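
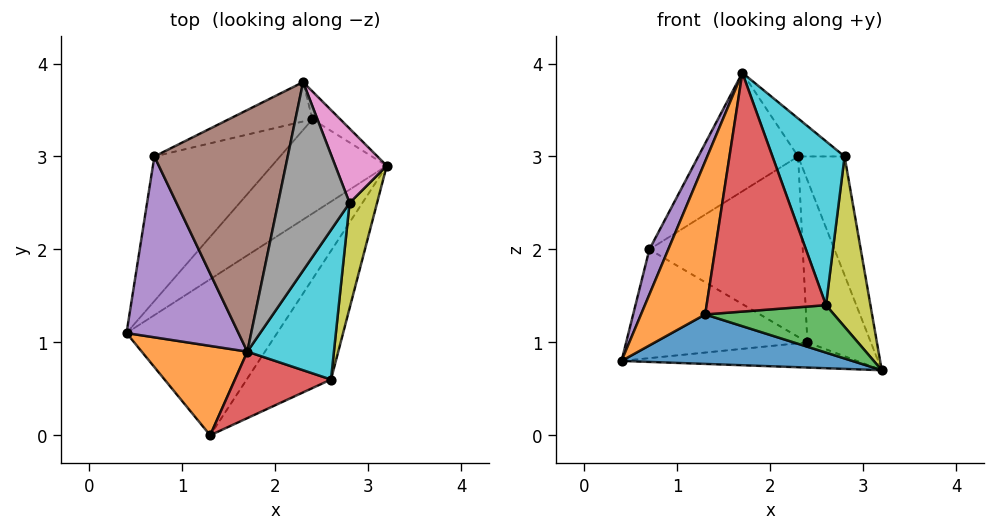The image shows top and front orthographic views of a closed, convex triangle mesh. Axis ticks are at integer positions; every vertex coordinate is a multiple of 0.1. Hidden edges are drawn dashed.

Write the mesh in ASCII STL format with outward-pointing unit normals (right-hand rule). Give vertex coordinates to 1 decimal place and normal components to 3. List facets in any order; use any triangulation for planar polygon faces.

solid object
 facet normal 0.158 -0.298 -0.941
  outer loop
   vertex 1.3 0.0 1.3
   vertex 0.4 1.1 0.8
   vertex 3.2 2.9 0.7
  endloop
 endfacet
 facet normal -0.800 -0.518 0.302
  outer loop
   vertex 1.7 0.9 3.9
   vertex 0.4 1.1 0.8
   vertex 1.3 0.0 1.3
  endloop
 endfacet
 facet normal 0.226 -0.337 -0.914
  outer loop
   vertex 2.6 0.6 1.4
   vertex 1.3 0.0 1.3
   vertex 3.2 2.9 0.7
  endloop
 endfacet
 facet normal 0.390 -0.887 0.247
  outer loop
   vertex 2.6 0.6 1.4
   vertex 1.7 0.9 3.9
   vertex 1.3 0.0 1.3
  endloop
 endfacet
 facet normal -0.920 -0.095 0.380
  outer loop
   vertex 0.7 3.0 2.0
   vertex 0.4 1.1 0.8
   vertex 1.7 0.9 3.9
  endloop
 endfacet
 facet normal -0.616 0.347 0.708
  outer loop
   vertex 0.7 3.0 2.0
   vertex 1.7 0.9 3.9
   vertex 2.3 3.8 3.0
  endloop
 endfacet
 facet normal 0.911 0.350 0.219
  outer loop
   vertex 2.8 2.5 3.0
   vertex 3.2 2.9 0.7
   vertex 2.3 3.8 3.0
  endloop
 endfacet
 facet normal 0.457 0.176 0.872
  outer loop
   vertex 2.8 2.5 3.0
   vertex 2.3 3.8 3.0
   vertex 1.7 0.9 3.9
  endloop
 endfacet
 facet normal 0.968 -0.213 0.131
  outer loop
   vertex 2.8 2.5 3.0
   vertex 2.6 0.6 1.4
   vertex 3.2 2.9 0.7
  endloop
 endfacet
 facet normal 0.852 -0.387 0.353
  outer loop
   vertex 2.8 2.5 3.0
   vertex 1.7 0.9 3.9
   vertex 2.6 0.6 1.4
  endloop
 endfacet
 facet normal 0.484 0.863 -0.148
  outer loop
   vertex 2.4 3.4 1.0
   vertex 2.3 3.8 3.0
   vertex 3.2 2.9 0.7
  endloop
 endfacet
 facet normal -0.335 0.921 -0.201
  outer loop
   vertex 2.4 3.4 1.0
   vertex 0.7 3.0 2.0
   vertex 2.3 3.8 3.0
  endloop
 endfacet
 facet normal -0.197 0.253 -0.947
  outer loop
   vertex 2.4 3.4 1.0
   vertex 3.2 2.9 0.7
   vertex 0.4 1.1 0.8
  endloop
 endfacet
 facet normal -0.522 0.513 -0.682
  outer loop
   vertex 2.4 3.4 1.0
   vertex 0.4 1.1 0.8
   vertex 0.7 3.0 2.0
  endloop
 endfacet
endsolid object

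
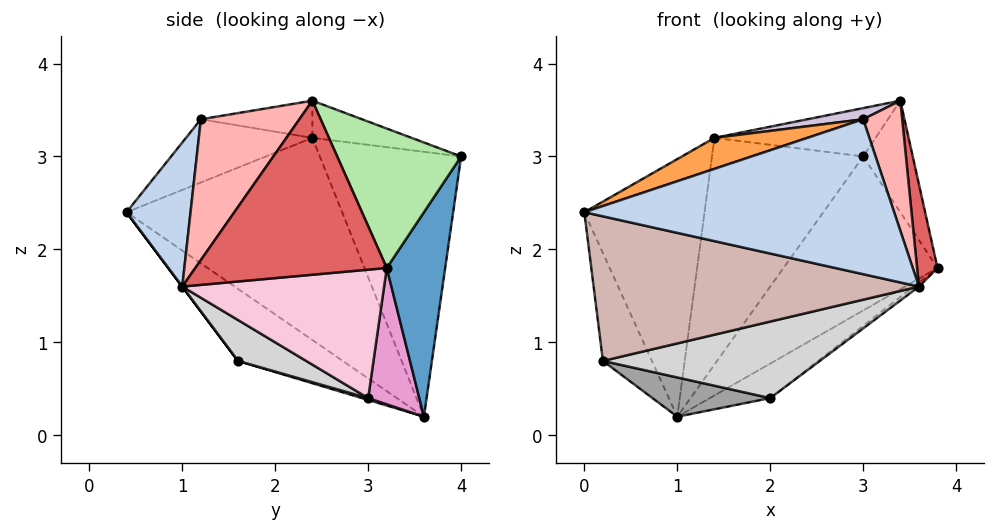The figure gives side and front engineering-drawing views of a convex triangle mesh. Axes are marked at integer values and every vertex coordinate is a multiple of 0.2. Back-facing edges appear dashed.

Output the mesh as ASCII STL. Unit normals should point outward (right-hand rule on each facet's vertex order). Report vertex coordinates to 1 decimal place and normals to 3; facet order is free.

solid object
 facet normal 0.331 0.872 -0.361
  outer loop
   vertex 3.0 4.0 3.0
   vertex 3.8 3.2 1.8
   vertex 1.0 3.6 0.2
  endloop
 endfacet
 facet normal 0.199 -0.964 0.174
  outer loop
   vertex 3.6 1.0 1.6
   vertex 3.0 1.2 3.4
   vertex 0.0 0.4 2.4
  endloop
 endfacet
 facet normal -0.263 -0.194 0.945
  outer loop
   vertex 1.4 2.4 3.2
   vertex 0.0 0.4 2.4
   vertex 3.0 1.2 3.4
  endloop
 endfacet
 facet normal -0.834 0.465 0.297
  outer loop
   vertex 1.4 2.4 3.2
   vertex 1.0 3.6 0.2
   vertex 0.0 0.4 2.4
  endloop
 endfacet
 facet normal -0.638 0.682 0.358
  outer loop
   vertex 1.4 2.4 3.2
   vertex 3.0 4.0 3.0
   vertex 1.0 3.6 0.2
  endloop
 endfacet
 facet normal 0.870 0.348 0.348
  outer loop
   vertex 3.4 2.4 3.6
   vertex 3.8 3.2 1.8
   vertex 3.0 4.0 3.0
  endloop
 endfacet
 facet normal 0.980 -0.105 0.171
  outer loop
   vertex 3.4 2.4 3.6
   vertex 3.6 1.0 1.6
   vertex 3.8 3.2 1.8
  endloop
 endfacet
 facet normal 0.877 -0.348 0.331
  outer loop
   vertex 3.4 2.4 3.6
   vertex 3.0 1.2 3.4
   vertex 3.6 1.0 1.6
  endloop
 endfacet
 facet normal -0.187 0.304 0.934
  outer loop
   vertex 3.4 2.4 3.6
   vertex 3.0 4.0 3.0
   vertex 1.4 2.4 3.2
  endloop
 endfacet
 facet normal -0.195 -0.098 0.976
  outer loop
   vertex 3.4 2.4 3.6
   vertex 1.4 2.4 3.2
   vertex 3.0 1.2 3.4
  endloop
 endfacet
 facet normal -0.887 0.415 0.200
  outer loop
   vertex 0.2 1.6 0.8
   vertex 0.0 0.4 2.4
   vertex 1.0 3.6 0.2
  endloop
 endfacet
 facet normal 0.000 -0.800 -0.600
  outer loop
   vertex 0.2 1.6 0.8
   vertex 3.6 1.0 1.6
   vertex 0.0 0.4 2.4
  endloop
 endfacet
 facet normal 0.471 0.556 -0.685
  outer loop
   vertex 2.0 3.0 0.4
   vertex 1.0 3.6 0.2
   vertex 3.8 3.2 1.8
  endloop
 endfacet
 facet normal 0.613 0.016 -0.790
  outer loop
   vertex 2.0 3.0 0.4
   vertex 3.8 3.2 1.8
   vertex 3.6 1.0 1.6
  endloop
 endfacet
 facet normal 0.015 -0.293 -0.956
  outer loop
   vertex 2.0 3.0 0.4
   vertex 0.2 1.6 0.8
   vertex 1.0 3.6 0.2
  endloop
 endfacet
 facet normal 0.135 -0.428 -0.894
  outer loop
   vertex 2.0 3.0 0.4
   vertex 3.6 1.0 1.6
   vertex 0.2 1.6 0.8
  endloop
 endfacet
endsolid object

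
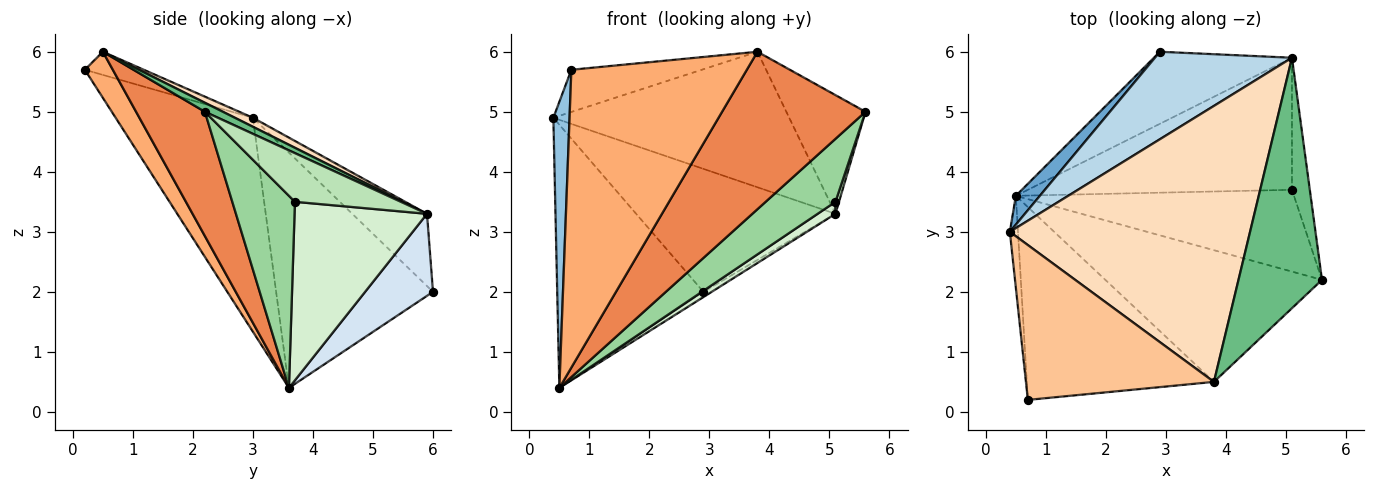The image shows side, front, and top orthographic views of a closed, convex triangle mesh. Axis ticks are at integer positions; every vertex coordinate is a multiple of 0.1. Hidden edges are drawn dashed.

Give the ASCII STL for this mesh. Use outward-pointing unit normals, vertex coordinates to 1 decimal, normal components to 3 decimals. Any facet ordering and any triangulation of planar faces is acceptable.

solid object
 facet normal -0.730 0.680 0.074
  outer loop
   vertex 0.5 3.6 0.4
   vertex 0.4 3.0 4.9
   vertex 2.9 6.0 2.0
  endloop
 endfacet
 facet normal -0.992 -0.117 -0.038
  outer loop
   vertex 0.7 0.2 5.7
   vertex 0.4 3.0 4.9
   vertex 0.5 3.6 0.4
  endloop
 endfacet
 facet normal -0.292 0.779 0.554
  outer loop
   vertex 5.1 5.9 3.3
   vertex 2.9 6.0 2.0
   vertex 0.4 3.0 4.9
  endloop
 endfacet
 facet normal 0.510 0.062 -0.858
  outer loop
   vertex 5.1 5.9 3.3
   vertex 0.5 3.6 0.4
   vertex 2.9 6.0 2.0
  endloop
 endfacet
 facet normal 0.345 -0.720 -0.602
  outer loop
   vertex 3.8 0.5 6.0
   vertex 0.5 3.6 0.4
   vertex 5.6 2.2 5.0
  endloop
 endfacet
 facet normal 0.133 -0.832 -0.539
  outer loop
   vertex 3.8 0.5 6.0
   vertex 0.7 0.2 5.7
   vertex 0.5 3.6 0.4
  endloop
 endfacet
 facet normal -0.118 0.261 0.958
  outer loop
   vertex 3.8 0.5 6.0
   vertex 0.4 3.0 4.9
   vertex 0.7 0.2 5.7
  endloop
 endfacet
 facet normal 0.034 0.440 0.897
  outer loop
   vertex 3.8 0.5 6.0
   vertex 5.1 5.9 3.3
   vertex 0.4 3.0 4.9
  endloop
 endfacet
 facet normal 0.097 0.426 0.899
  outer loop
   vertex 3.8 0.5 6.0
   vertex 5.6 2.2 5.0
   vertex 5.1 5.9 3.3
  endloop
 endfacet
 facet normal 0.480 -0.535 -0.695
  outer loop
   vertex 5.1 3.7 3.5
   vertex 5.6 2.2 5.0
   vertex 0.5 3.6 0.4
  endloop
 endfacet
 facet normal 0.938 -0.031 -0.344
  outer loop
   vertex 5.1 3.7 3.5
   vertex 5.1 5.9 3.3
   vertex 5.6 2.2 5.0
  endloop
 endfacet
 facet normal 0.558 -0.075 -0.826
  outer loop
   vertex 5.1 3.7 3.5
   vertex 0.5 3.6 0.4
   vertex 5.1 5.9 3.3
  endloop
 endfacet
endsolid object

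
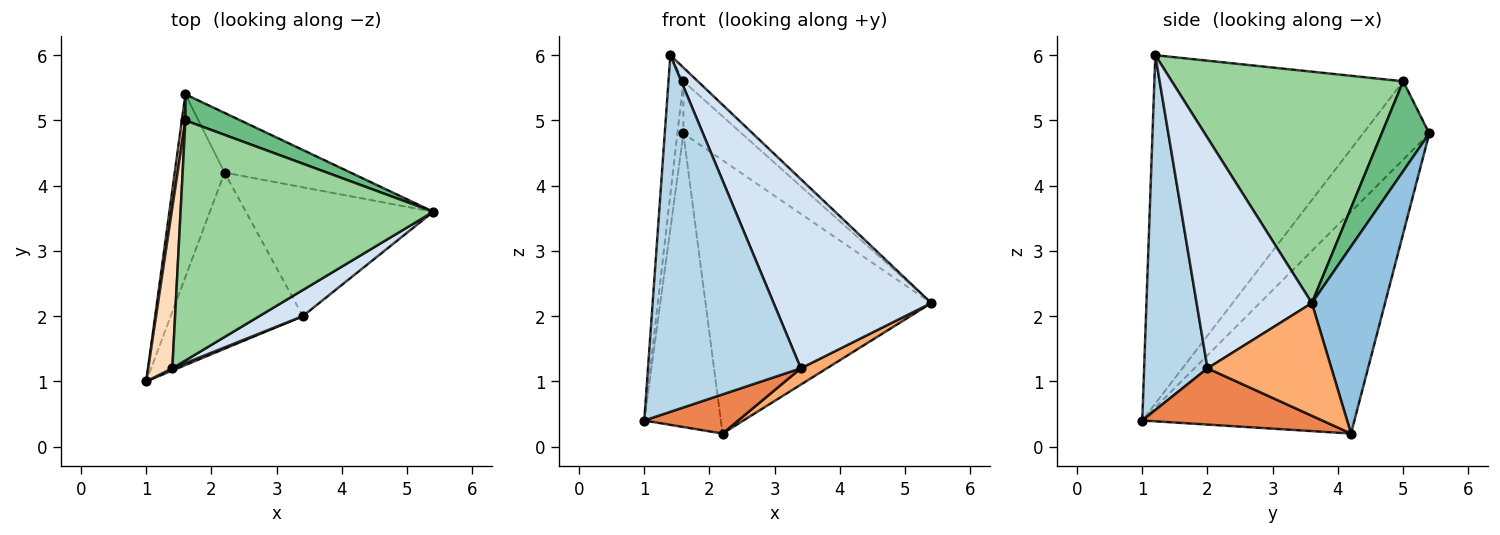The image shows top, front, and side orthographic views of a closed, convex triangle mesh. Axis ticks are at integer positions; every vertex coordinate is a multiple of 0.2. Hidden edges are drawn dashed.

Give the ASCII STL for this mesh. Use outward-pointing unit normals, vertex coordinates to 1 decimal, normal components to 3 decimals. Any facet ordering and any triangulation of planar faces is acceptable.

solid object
 facet normal -0.920 0.332 -0.207
  outer loop
   vertex 2.2 4.2 0.2
   vertex 1.0 1.0 0.4
   vertex 1.6 5.4 4.8
  endloop
 endfacet
 facet normal 0.302 0.931 -0.204
  outer loop
   vertex 2.2 4.2 0.2
   vertex 1.6 5.4 4.8
   vertex 5.4 3.6 2.2
  endloop
 endfacet
 facet normal 0.383 -0.924 0.006
  outer loop
   vertex 3.4 2.0 1.2
   vertex 1.4 1.2 6.0
   vertex 1.0 1.0 0.4
  endloop
 endfacet
 facet normal 0.587 -0.802 0.111
  outer loop
   vertex 3.4 2.0 1.2
   vertex 5.4 3.6 2.2
   vertex 1.4 1.2 6.0
  endloop
 endfacet
 facet normal 0.384 -0.200 -0.901
  outer loop
   vertex 3.4 2.0 1.2
   vertex 1.0 1.0 0.4
   vertex 2.2 4.2 0.2
  endloop
 endfacet
 facet normal 0.512 -0.108 -0.852
  outer loop
   vertex 3.4 2.0 1.2
   vertex 2.2 4.2 0.2
   vertex 5.4 3.6 2.2
  endloop
 endfacet
 facet normal -0.995 0.090 0.045
  outer loop
   vertex 1.6 5.0 5.6
   vertex 1.6 5.4 4.8
   vertex 1.0 1.0 0.4
  endloop
 endfacet
 facet normal -0.996 0.060 0.069
  outer loop
   vertex 1.6 5.0 5.6
   vertex 1.0 1.0 0.4
   vertex 1.4 1.2 6.0
  endloop
 endfacet
 facet normal 0.589 0.723 0.361
  outer loop
   vertex 1.6 5.0 5.6
   vertex 5.4 3.6 2.2
   vertex 1.6 5.4 4.8
  endloop
 endfacet
 facet normal 0.675 0.042 0.737
  outer loop
   vertex 1.6 5.0 5.6
   vertex 1.4 1.2 6.0
   vertex 5.4 3.6 2.2
  endloop
 endfacet
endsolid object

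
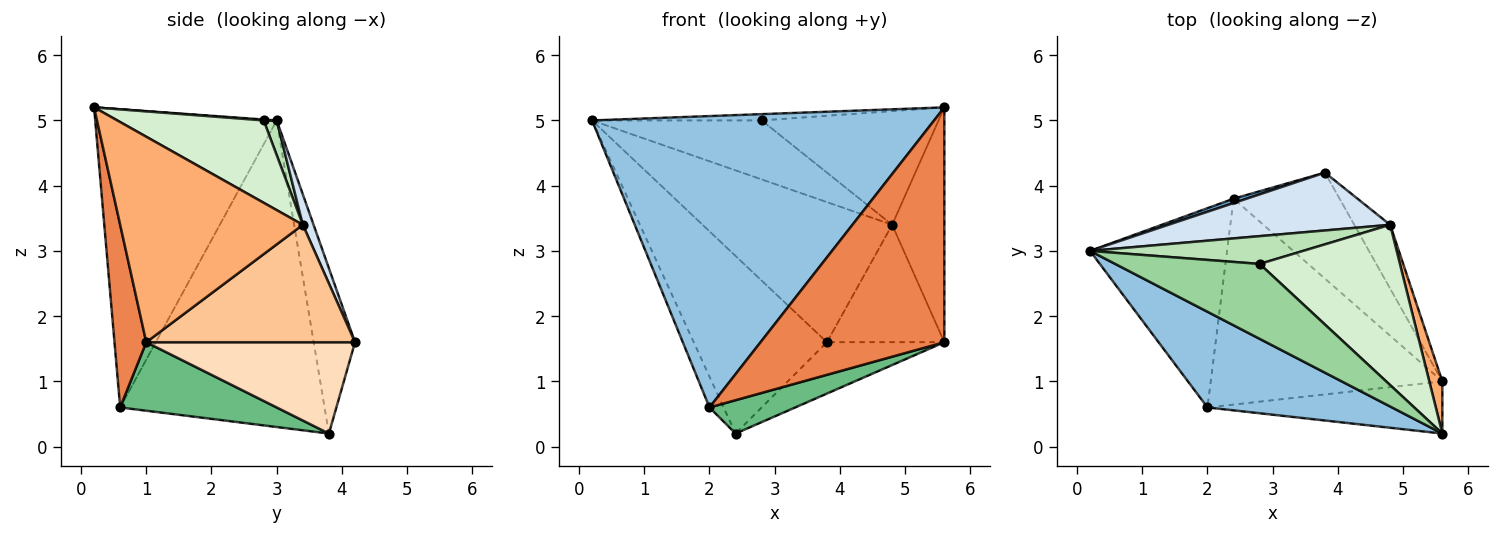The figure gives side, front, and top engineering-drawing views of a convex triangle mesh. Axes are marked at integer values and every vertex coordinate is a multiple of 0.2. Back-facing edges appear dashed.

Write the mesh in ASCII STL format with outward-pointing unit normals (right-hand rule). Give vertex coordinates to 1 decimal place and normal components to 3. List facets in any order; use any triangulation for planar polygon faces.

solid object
 facet normal -0.296 0.955 0.023
  outer loop
   vertex 2.4 3.8 0.2
   vertex 0.2 3.0 5.0
   vertex 3.8 4.2 1.6
  endloop
 endfacet
 facet normal -0.450 -0.848 0.279
  outer loop
   vertex 2.0 0.6 0.6
   vertex 5.6 0.2 5.2
   vertex 0.2 3.0 5.0
  endloop
 endfacet
 facet normal -0.911 0.063 -0.407
  outer loop
   vertex 2.0 0.6 0.6
   vertex 0.2 3.0 5.0
   vertex 2.4 3.8 0.2
  endloop
 endfacet
 facet normal 0.052 0.923 0.381
  outer loop
   vertex 4.8 3.4 3.4
   vertex 3.8 4.2 1.6
   vertex 0.2 3.0 5.0
  endloop
 endfacet
 facet normal 0.166 -0.963 -0.214
  outer loop
   vertex 5.6 1.0 1.6
   vertex 5.6 0.2 5.2
   vertex 2.0 0.6 0.6
  endloop
 endfacet
 facet normal 0.960 0.274 0.061
  outer loop
   vertex 5.6 1.0 1.6
   vertex 4.8 3.4 3.4
   vertex 5.6 0.2 5.2
  endloop
 endfacet
 facet normal 0.842 0.474 -0.257
  outer loop
   vertex 5.6 1.0 1.6
   vertex 3.8 4.2 1.6
   vertex 4.8 3.4 3.4
  endloop
 endfacet
 facet normal 0.613 0.345 -0.711
  outer loop
   vertex 5.6 1.0 1.6
   vertex 2.4 3.8 0.2
   vertex 3.8 4.2 1.6
  endloop
 endfacet
 facet normal 0.280 -0.153 -0.948
  outer loop
   vertex 5.6 1.0 1.6
   vertex 2.0 0.6 0.6
   vertex 2.4 3.8 0.2
  endloop
 endfacet
 facet normal 0.006 0.084 0.996
  outer loop
   vertex 2.8 2.8 5.0
   vertex 0.2 3.0 5.0
   vertex 5.6 0.2 5.2
  endloop
 endfacet
 facet normal 0.069 0.902 0.425
  outer loop
   vertex 2.8 2.8 5.0
   vertex 4.8 3.4 3.4
   vertex 0.2 3.0 5.0
  endloop
 endfacet
 facet normal 0.432 0.522 0.736
  outer loop
   vertex 2.8 2.8 5.0
   vertex 5.6 0.2 5.2
   vertex 4.8 3.4 3.4
  endloop
 endfacet
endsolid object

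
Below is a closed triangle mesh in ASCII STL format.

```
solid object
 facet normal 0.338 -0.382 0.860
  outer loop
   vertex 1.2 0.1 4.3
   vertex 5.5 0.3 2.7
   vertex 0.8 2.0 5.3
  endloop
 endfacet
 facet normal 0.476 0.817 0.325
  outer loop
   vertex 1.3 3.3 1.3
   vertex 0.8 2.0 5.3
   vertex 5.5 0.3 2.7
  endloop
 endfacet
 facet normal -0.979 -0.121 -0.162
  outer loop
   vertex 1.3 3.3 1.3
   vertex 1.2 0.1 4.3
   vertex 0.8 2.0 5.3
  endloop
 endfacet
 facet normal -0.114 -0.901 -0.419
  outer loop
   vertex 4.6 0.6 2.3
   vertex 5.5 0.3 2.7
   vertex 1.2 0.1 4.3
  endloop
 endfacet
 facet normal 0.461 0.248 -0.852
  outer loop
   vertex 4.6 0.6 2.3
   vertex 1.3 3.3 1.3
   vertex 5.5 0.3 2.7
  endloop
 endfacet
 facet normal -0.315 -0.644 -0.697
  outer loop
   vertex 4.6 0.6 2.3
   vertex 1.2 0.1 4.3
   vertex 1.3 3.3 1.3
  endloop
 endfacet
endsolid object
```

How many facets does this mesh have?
6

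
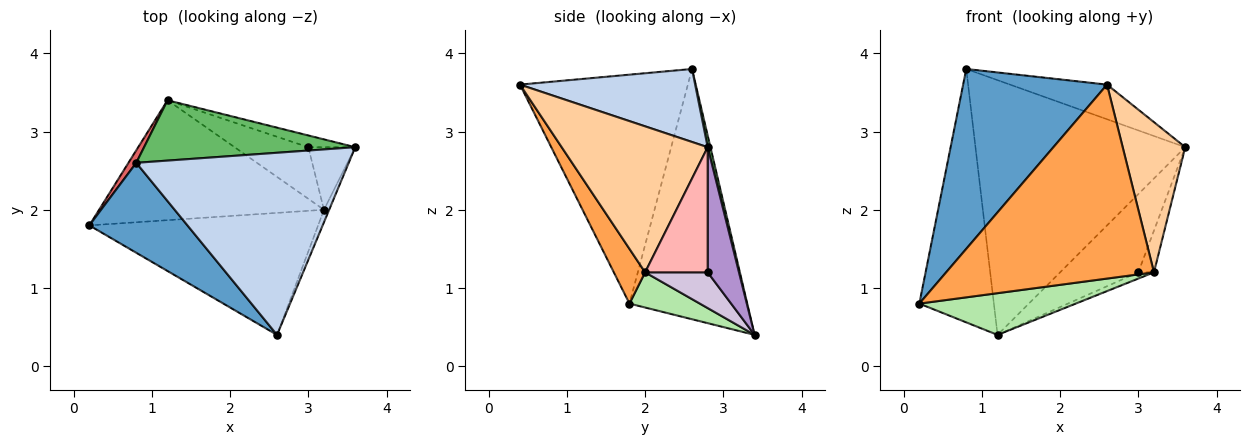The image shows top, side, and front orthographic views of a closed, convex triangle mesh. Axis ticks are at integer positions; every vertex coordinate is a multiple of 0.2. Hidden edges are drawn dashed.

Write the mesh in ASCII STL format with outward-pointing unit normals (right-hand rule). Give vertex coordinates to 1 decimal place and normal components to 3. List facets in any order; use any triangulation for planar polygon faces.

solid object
 facet normal -0.722 -0.619 0.309
  outer loop
   vertex 0.8 2.6 3.8
   vertex 0.2 1.8 0.8
   vertex 2.6 0.4 3.6
  endloop
 endfacet
 facet normal 0.320 0.177 0.931
  outer loop
   vertex 0.8 2.6 3.8
   vertex 2.6 0.4 3.6
   vertex 3.6 2.8 2.8
  endloop
 endfacet
 facet normal 0.126 -0.840 -0.528
  outer loop
   vertex 3.2 2.0 1.2
   vertex 2.6 0.4 3.6
   vertex 0.2 1.8 0.8
  endloop
 endfacet
 facet normal 0.919 -0.394 -0.033
  outer loop
   vertex 3.2 2.0 1.2
   vertex 3.6 2.8 2.8
   vertex 2.6 0.4 3.6
  endloop
 endfacet
 facet normal 0.013 0.973 0.230
  outer loop
   vertex 1.2 3.4 0.4
   vertex 0.8 2.6 3.8
   vertex 3.6 2.8 2.8
  endloop
 endfacet
 facet normal 0.146 -0.325 -0.934
  outer loop
   vertex 1.2 3.4 0.4
   vertex 3.2 2.0 1.2
   vertex 0.2 1.8 0.8
  endloop
 endfacet
 facet normal -0.845 0.535 0.026
  outer loop
   vertex 1.2 3.4 0.4
   vertex 0.2 1.8 0.8
   vertex 0.8 2.6 3.8
  endloop
 endfacet
 facet normal 0.912 0.228 -0.342
  outer loop
   vertex 3.0 2.8 1.2
   vertex 3.6 2.8 2.8
   vertex 3.2 2.0 1.2
  endloop
 endfacet
 facet normal 0.368 0.920 -0.138
  outer loop
   vertex 3.0 2.8 1.2
   vertex 1.2 3.4 0.4
   vertex 3.6 2.8 2.8
  endloop
 endfacet
 facet normal 0.434 0.108 -0.895
  outer loop
   vertex 3.0 2.8 1.2
   vertex 3.2 2.0 1.2
   vertex 1.2 3.4 0.4
  endloop
 endfacet
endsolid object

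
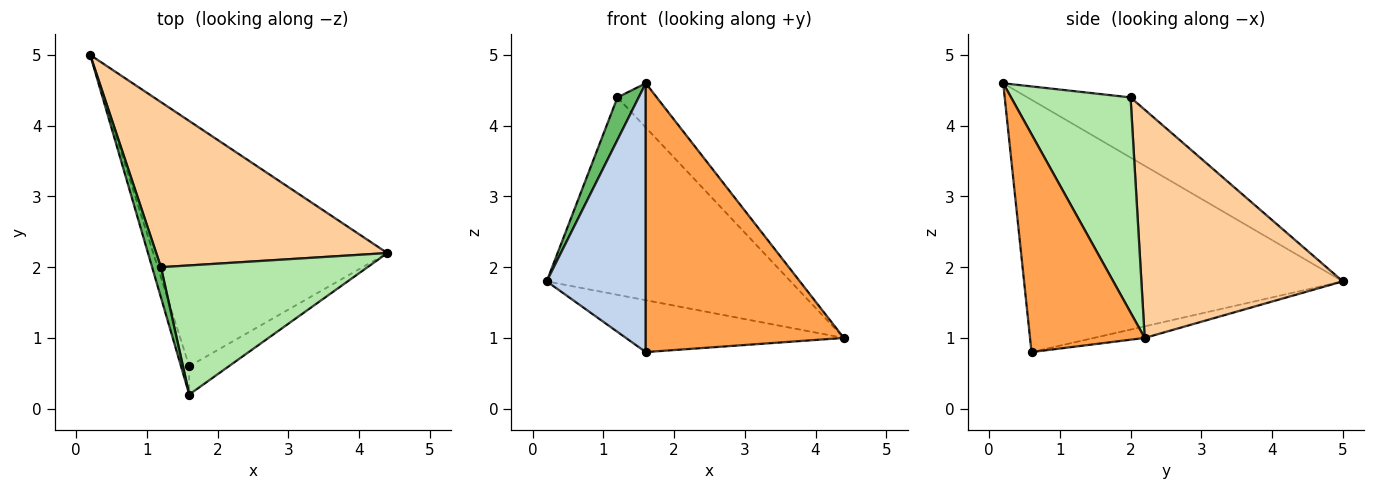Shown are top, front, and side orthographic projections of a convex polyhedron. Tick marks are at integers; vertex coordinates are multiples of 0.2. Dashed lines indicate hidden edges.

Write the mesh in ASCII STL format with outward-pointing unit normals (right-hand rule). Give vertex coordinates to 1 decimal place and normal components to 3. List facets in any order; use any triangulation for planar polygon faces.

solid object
 facet normal -0.048 0.207 -0.977
  outer loop
   vertex 1.6 0.6 0.8
   vertex 0.2 5.0 1.8
   vertex 4.4 2.2 1.0
  endloop
 endfacet
 facet normal -0.954 -0.297 -0.031
  outer loop
   vertex 1.6 0.6 0.8
   vertex 1.6 0.2 4.6
   vertex 0.2 5.0 1.8
  endloop
 endfacet
 facet normal 0.499 -0.862 -0.091
  outer loop
   vertex 1.6 0.6 0.8
   vertex 4.4 2.2 1.0
   vertex 1.6 0.2 4.6
  endloop
 endfacet
 facet normal 0.535 0.648 0.542
  outer loop
   vertex 1.2 2.0 4.4
   vertex 4.4 2.2 1.0
   vertex 0.2 5.0 1.8
  endloop
 endfacet
 facet normal -0.969 -0.200 0.143
  outer loop
   vertex 1.2 2.0 4.4
   vertex 0.2 5.0 1.8
   vertex 1.6 0.2 4.6
  endloop
 endfacet
 facet normal 0.702 0.231 0.674
  outer loop
   vertex 1.2 2.0 4.4
   vertex 1.6 0.2 4.6
   vertex 4.4 2.2 1.0
  endloop
 endfacet
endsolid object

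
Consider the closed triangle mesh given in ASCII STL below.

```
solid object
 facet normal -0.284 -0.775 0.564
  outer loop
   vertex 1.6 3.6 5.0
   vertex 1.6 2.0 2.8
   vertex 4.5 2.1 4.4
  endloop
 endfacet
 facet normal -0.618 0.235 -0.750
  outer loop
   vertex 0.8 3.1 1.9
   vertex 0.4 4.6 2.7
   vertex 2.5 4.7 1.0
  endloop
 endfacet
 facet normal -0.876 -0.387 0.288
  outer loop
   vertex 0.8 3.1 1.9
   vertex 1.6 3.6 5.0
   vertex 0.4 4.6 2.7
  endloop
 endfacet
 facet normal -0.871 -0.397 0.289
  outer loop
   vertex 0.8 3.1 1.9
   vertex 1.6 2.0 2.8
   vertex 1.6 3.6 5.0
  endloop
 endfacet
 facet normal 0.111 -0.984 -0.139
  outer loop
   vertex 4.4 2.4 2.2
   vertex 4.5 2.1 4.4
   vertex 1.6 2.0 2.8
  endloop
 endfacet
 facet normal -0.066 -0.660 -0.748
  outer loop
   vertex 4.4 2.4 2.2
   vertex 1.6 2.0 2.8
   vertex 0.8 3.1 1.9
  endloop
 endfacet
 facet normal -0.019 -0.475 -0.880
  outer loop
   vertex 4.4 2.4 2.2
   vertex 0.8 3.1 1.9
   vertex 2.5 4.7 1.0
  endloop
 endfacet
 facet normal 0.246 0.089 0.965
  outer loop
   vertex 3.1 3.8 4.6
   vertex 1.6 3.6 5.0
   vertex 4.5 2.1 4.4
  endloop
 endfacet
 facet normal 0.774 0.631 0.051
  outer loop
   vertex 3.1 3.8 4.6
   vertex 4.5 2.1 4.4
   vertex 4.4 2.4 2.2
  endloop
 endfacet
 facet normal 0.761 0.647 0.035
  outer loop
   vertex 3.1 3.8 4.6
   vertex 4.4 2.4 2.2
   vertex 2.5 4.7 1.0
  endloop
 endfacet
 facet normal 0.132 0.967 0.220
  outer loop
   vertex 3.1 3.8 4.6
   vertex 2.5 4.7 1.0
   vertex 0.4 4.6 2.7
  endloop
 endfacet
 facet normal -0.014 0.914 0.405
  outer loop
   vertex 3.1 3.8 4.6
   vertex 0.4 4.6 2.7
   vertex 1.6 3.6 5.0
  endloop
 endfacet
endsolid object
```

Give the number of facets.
12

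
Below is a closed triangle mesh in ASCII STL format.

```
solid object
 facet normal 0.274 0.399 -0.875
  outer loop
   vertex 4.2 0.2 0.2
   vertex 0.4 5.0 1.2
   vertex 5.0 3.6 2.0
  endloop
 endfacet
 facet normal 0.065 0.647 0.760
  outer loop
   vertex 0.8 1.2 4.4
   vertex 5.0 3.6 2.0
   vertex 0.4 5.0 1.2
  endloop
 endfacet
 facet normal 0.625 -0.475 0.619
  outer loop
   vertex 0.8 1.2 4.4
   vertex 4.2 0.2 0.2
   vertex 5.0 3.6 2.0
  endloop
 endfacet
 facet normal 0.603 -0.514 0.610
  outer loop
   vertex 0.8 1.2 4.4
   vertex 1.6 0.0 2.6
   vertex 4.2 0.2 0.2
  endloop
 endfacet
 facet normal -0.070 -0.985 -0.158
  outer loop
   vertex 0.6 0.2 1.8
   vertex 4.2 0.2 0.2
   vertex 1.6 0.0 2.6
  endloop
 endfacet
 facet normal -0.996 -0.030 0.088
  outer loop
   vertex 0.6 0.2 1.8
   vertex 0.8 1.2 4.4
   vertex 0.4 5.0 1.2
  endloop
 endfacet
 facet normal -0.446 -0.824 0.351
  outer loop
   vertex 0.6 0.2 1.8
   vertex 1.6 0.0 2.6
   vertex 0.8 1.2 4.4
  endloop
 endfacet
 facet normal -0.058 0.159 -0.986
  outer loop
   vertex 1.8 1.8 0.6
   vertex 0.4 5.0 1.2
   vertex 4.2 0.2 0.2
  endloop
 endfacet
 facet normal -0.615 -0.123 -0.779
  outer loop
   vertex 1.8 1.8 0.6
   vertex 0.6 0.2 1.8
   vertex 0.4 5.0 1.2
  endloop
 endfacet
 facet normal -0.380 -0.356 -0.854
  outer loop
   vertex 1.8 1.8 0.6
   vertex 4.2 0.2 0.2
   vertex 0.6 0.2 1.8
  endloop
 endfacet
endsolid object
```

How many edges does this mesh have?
15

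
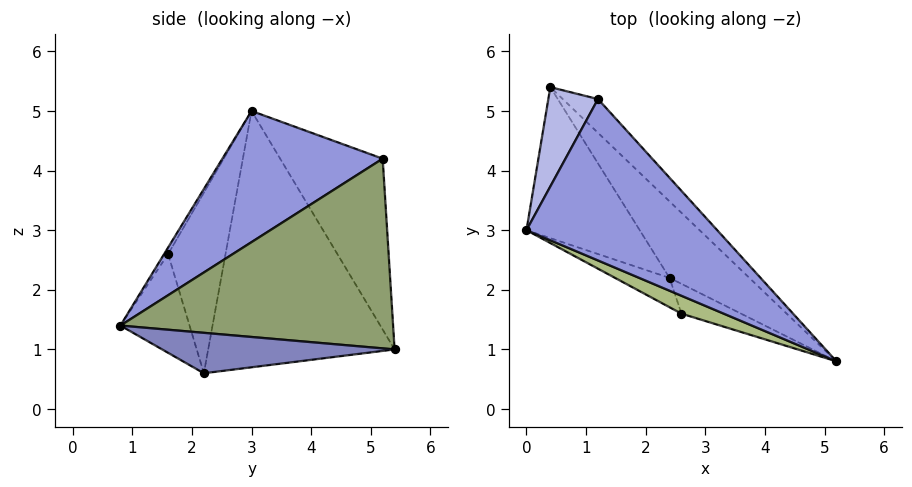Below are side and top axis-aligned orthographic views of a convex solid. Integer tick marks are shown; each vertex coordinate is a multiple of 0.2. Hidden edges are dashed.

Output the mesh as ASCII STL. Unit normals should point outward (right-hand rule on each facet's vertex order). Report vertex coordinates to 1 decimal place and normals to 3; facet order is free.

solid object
 facet normal -0.811 -0.462 -0.358
  outer loop
   vertex 2.4 2.2 0.6
   vertex 0.0 3.0 5.0
   vertex 0.4 5.4 1.0
  endloop
 endfacet
 facet normal 0.420 0.367 -0.830
  outer loop
   vertex 2.4 2.2 0.6
   vertex 0.4 5.4 1.0
   vertex 5.2 0.8 1.4
  endloop
 endfacet
 facet normal 0.567 -0.009 0.824
  outer loop
   vertex 1.2 5.2 4.2
   vertex 0.0 3.0 5.0
   vertex 5.2 0.8 1.4
  endloop
 endfacet
 facet normal -0.814 0.530 0.237
  outer loop
   vertex 1.2 5.2 4.2
   vertex 0.4 5.4 1.0
   vertex 0.0 3.0 5.0
  endloop
 endfacet
 facet normal 0.692 0.711 -0.129
  outer loop
   vertex 1.2 5.2 4.2
   vertex 5.2 0.8 1.4
   vertex 0.4 5.4 1.0
  endloop
 endfacet
 facet normal -0.069 -0.892 0.446
  outer loop
   vertex 2.6 1.6 2.6
   vertex 5.2 0.8 1.4
   vertex 0.0 3.0 5.0
  endloop
 endfacet
 facet normal -0.589 -0.789 -0.178
  outer loop
   vertex 2.6 1.6 2.6
   vertex 0.0 3.0 5.0
   vertex 2.4 2.2 0.6
  endloop
 endfacet
 facet normal -0.382 -0.895 -0.230
  outer loop
   vertex 2.6 1.6 2.6
   vertex 2.4 2.2 0.6
   vertex 5.2 0.8 1.4
  endloop
 endfacet
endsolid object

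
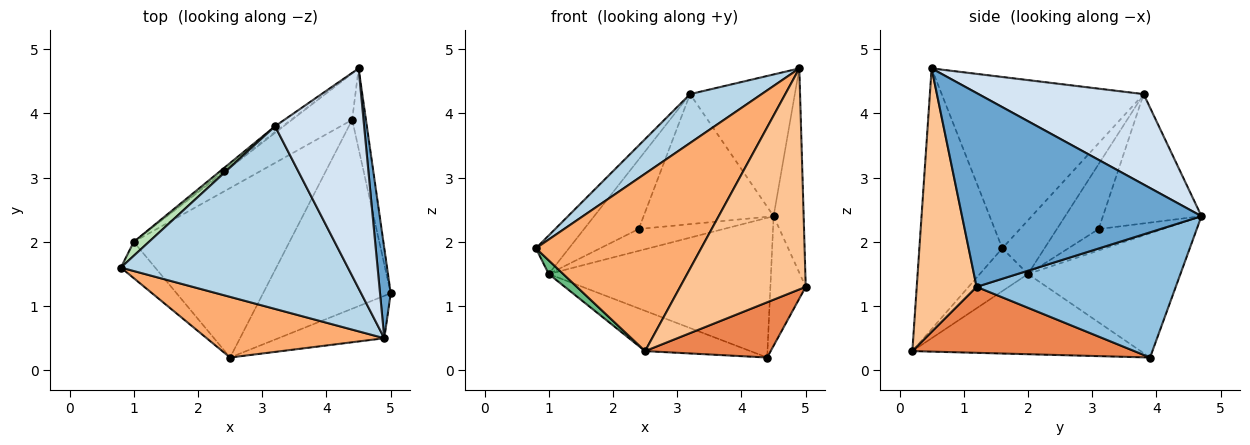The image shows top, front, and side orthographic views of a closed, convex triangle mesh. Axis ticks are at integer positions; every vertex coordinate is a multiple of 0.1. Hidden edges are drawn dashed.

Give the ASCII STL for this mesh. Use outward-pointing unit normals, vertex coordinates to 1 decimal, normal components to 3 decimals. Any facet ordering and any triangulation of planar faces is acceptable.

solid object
 facet normal 0.991 0.124 0.055
  outer loop
   vertex 4.9 0.5 4.7
   vertex 5.0 1.2 1.3
   vertex 4.5 4.7 2.4
  endloop
 endfacet
 facet normal 0.979 0.174 -0.108
  outer loop
   vertex 4.4 3.9 0.2
   vertex 4.5 4.7 2.4
   vertex 5.0 1.2 1.3
  endloop
 endfacet
 facet normal -0.589 -0.209 0.781
  outer loop
   vertex 3.2 3.8 4.3
   vertex 0.8 1.6 1.9
   vertex 4.9 0.5 4.7
  endloop
 endfacet
 facet normal 0.649 0.412 0.639
  outer loop
   vertex 3.2 3.8 4.3
   vertex 4.9 0.5 4.7
   vertex 4.5 4.7 2.4
  endloop
 endfacet
 facet normal 0.444 -0.251 -0.860
  outer loop
   vertex 2.5 0.2 0.3
   vertex 4.4 3.9 0.2
   vertex 5.0 1.2 1.3
  endloop
 endfacet
 facet normal -0.429 -0.855 0.292
  outer loop
   vertex 2.5 0.2 0.3
   vertex 4.9 0.5 4.7
   vertex 0.8 1.6 1.9
  endloop
 endfacet
 facet normal 0.424 -0.889 -0.171
  outer loop
   vertex 2.5 0.2 0.3
   vertex 5.0 1.2 1.3
   vertex 4.9 0.5 4.7
  endloop
 endfacet
 facet normal -0.604 0.797 -0.036
  outer loop
   vertex 2.4 3.1 2.2
   vertex 3.2 3.8 4.3
   vertex 4.5 4.7 2.4
  endloop
 endfacet
 facet normal -0.760 -0.228 -0.608
  outer loop
   vertex 1.0 2.0 1.5
   vertex 2.5 0.2 0.3
   vertex 0.8 1.6 1.9
  endloop
 endfacet
 facet normal -0.448 0.207 -0.870
  outer loop
   vertex 1.0 2.0 1.5
   vertex 4.4 3.9 0.2
   vertex 2.5 0.2 0.3
  endloop
 endfacet
 facet normal -0.769 0.602 0.217
  outer loop
   vertex 1.0 2.0 1.5
   vertex 0.8 1.6 1.9
   vertex 3.2 3.8 4.3
  endloop
 endfacet
 facet normal -0.607 0.794 -0.033
  outer loop
   vertex 1.0 2.0 1.5
   vertex 3.2 3.8 4.3
   vertex 2.4 3.1 2.2
  endloop
 endfacet
 facet normal -0.546 0.795 -0.264
  outer loop
   vertex 1.0 2.0 1.5
   vertex 4.5 4.7 2.4
   vertex 4.4 3.9 0.2
  endloop
 endfacet
 facet normal -0.603 0.797 -0.047
  outer loop
   vertex 1.0 2.0 1.5
   vertex 2.4 3.1 2.2
   vertex 4.5 4.7 2.4
  endloop
 endfacet
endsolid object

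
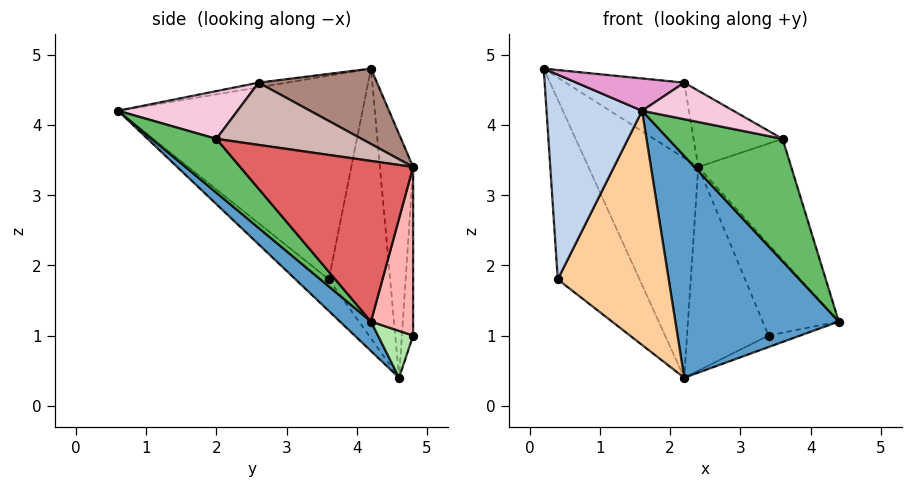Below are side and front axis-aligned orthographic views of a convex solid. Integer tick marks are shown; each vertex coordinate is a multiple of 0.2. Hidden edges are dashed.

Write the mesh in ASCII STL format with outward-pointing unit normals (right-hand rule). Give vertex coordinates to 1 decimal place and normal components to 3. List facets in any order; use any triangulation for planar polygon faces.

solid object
 facet normal 0.132 -0.693 -0.709
  outer loop
   vertex 2.2 4.6 0.4
   vertex 4.4 4.2 1.2
   vertex 1.6 0.6 4.2
  endloop
 endfacet
 facet normal -0.931 -0.364 0.011
  outer loop
   vertex 0.4 3.6 1.8
   vertex 1.6 0.6 4.2
   vertex 0.2 4.2 4.8
  endloop
 endfacet
 facet normal -0.588 0.784 -0.196
  outer loop
   vertex 0.4 3.6 1.8
   vertex 0.2 4.2 4.8
   vertex 2.2 4.6 0.4
  endloop
 endfacet
 facet normal -0.198 -0.659 -0.725
  outer loop
   vertex 0.4 3.6 1.8
   vertex 2.2 4.6 0.4
   vertex 1.6 0.6 4.2
  endloop
 endfacet
 facet normal 0.425 -0.751 -0.505
  outer loop
   vertex 3.6 2.0 3.8
   vertex 1.6 0.6 4.2
   vertex 4.4 4.2 1.2
  endloop
 endfacet
 facet normal 0.375 0.338 -0.863
  outer loop
   vertex 3.4 4.8 1.0
   vertex 4.4 4.2 1.2
   vertex 2.2 4.6 0.4
  endloop
 endfacet
 facet normal 0.731 0.393 0.558
  outer loop
   vertex 2.4 4.8 3.4
   vertex 3.6 2.0 3.8
   vertex 4.4 4.2 1.2
  endloop
 endfacet
 facet normal 0.475 0.857 0.198
  outer loop
   vertex 2.4 4.8 3.4
   vertex 4.4 4.2 1.2
   vertex 3.4 4.8 1.0
  endloop
 endfacet
 facet normal -0.289 0.956 -0.044
  outer loop
   vertex 2.4 4.8 3.4
   vertex 2.2 4.6 0.4
   vertex 0.2 4.2 4.8
  endloop
 endfacet
 facet normal -0.136 0.989 -0.057
  outer loop
   vertex 2.4 4.8 3.4
   vertex 3.4 4.8 1.0
   vertex 2.2 4.6 0.4
  endloop
 endfacet
 facet normal 0.408 0.408 0.816
  outer loop
   vertex 2.2 2.6 4.6
   vertex 2.4 4.8 3.4
   vertex 0.2 4.2 4.8
  endloop
 endfacet
 facet normal 0.573 0.351 0.740
  outer loop
   vertex 2.2 2.6 4.6
   vertex 3.6 2.0 3.8
   vertex 2.4 4.8 3.4
  endloop
 endfacet
 facet normal -0.048 -0.182 0.982
  outer loop
   vertex 2.2 2.6 4.6
   vertex 0.2 4.2 4.8
   vertex 1.6 0.6 4.2
  endloop
 endfacet
 facet normal 0.378 -0.289 0.879
  outer loop
   vertex 2.2 2.6 4.6
   vertex 1.6 0.6 4.2
   vertex 3.6 2.0 3.8
  endloop
 endfacet
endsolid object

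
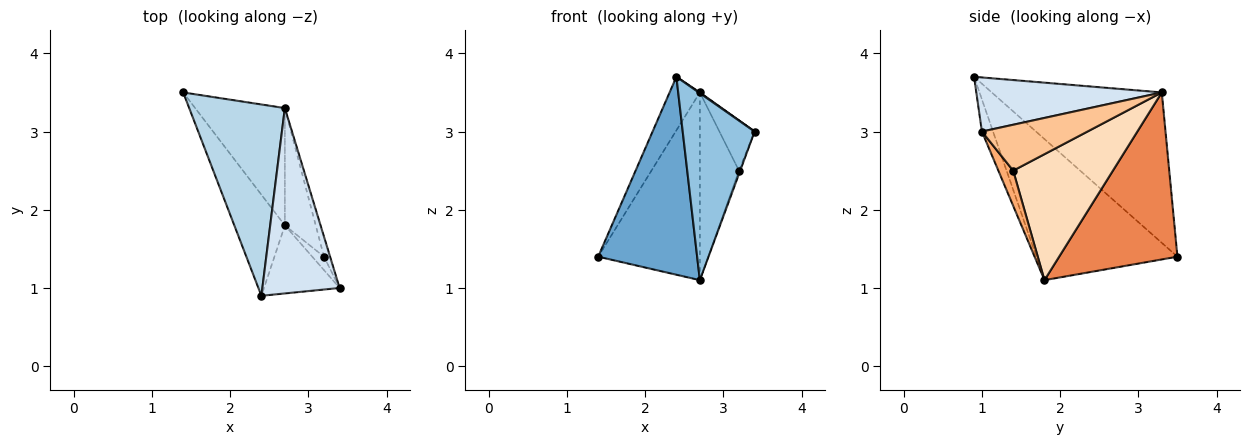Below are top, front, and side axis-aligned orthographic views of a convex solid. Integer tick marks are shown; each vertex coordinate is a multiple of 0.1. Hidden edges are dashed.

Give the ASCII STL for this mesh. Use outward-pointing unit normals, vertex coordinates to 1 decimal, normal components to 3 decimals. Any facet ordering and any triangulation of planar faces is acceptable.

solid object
 facet normal -0.786 -0.551 -0.281
  outer loop
   vertex 2.7 1.8 1.1
   vertex 2.4 0.9 3.7
   vertex 1.4 3.5 1.4
  endloop
 endfacet
 facet normal -0.144 -0.930 -0.338
  outer loop
   vertex 2.7 1.8 1.1
   vertex 3.4 1.0 3.0
   vertex 2.4 0.9 3.7
  endloop
 endfacet
 facet normal -0.834 0.149 0.531
  outer loop
   vertex 2.7 3.3 3.5
   vertex 1.4 3.5 1.4
   vertex 2.4 0.9 3.7
  endloop
 endfacet
 facet normal 0.574 -0.003 0.819
  outer loop
   vertex 2.7 3.3 3.5
   vertex 2.4 0.9 3.7
   vertex 3.4 1.0 3.0
  endloop
 endfacet
 facet normal 0.702 0.604 -0.377
  outer loop
   vertex 2.7 3.3 3.5
   vertex 2.7 1.8 1.1
   vertex 1.4 3.5 1.4
  endloop
 endfacet
 facet normal 0.946 0.079 -0.315
  outer loop
   vertex 3.2 1.4 2.5
   vertex 3.4 1.0 3.0
   vertex 2.7 1.8 1.1
  endloop
 endfacet
 facet normal 0.941 0.314 -0.125
  outer loop
   vertex 3.2 1.4 2.5
   vertex 2.7 3.3 3.5
   vertex 3.4 1.0 3.0
  endloop
 endfacet
 facet normal 0.908 0.356 -0.222
  outer loop
   vertex 3.2 1.4 2.5
   vertex 2.7 1.8 1.1
   vertex 2.7 3.3 3.5
  endloop
 endfacet
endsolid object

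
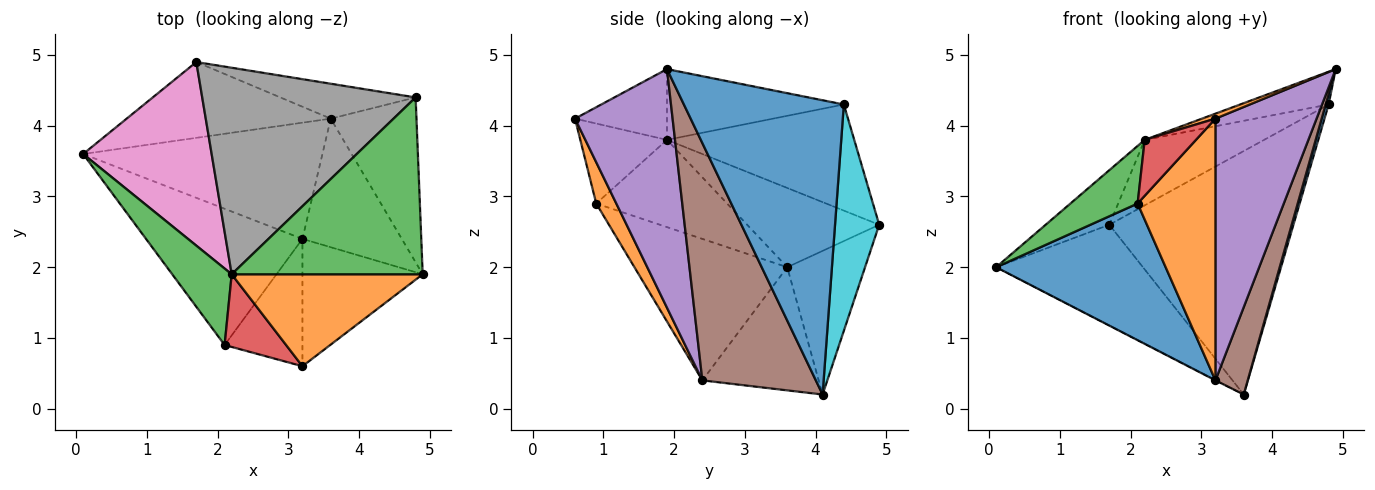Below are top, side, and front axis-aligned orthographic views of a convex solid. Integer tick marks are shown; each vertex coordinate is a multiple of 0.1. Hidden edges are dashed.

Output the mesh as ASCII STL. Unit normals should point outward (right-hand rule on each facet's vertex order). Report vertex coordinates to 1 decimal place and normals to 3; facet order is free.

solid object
 facet normal 0.960 -0.018 -0.280
  outer loop
   vertex 4.8 4.4 4.3
   vertex 4.9 1.9 4.8
   vertex 3.6 4.1 0.2
  endloop
 endfacet
 facet normal -0.347 -0.051 0.937
  outer loop
   vertex 2.2 1.9 3.8
   vertex 3.2 0.6 4.1
   vertex 4.9 1.9 4.8
  endloop
 endfacet
 facet normal -0.342 0.171 0.924
  outer loop
   vertex 2.2 1.9 3.8
   vertex 4.9 1.9 4.8
   vertex 4.8 4.4 4.3
  endloop
 endfacet
 facet normal -0.458 0.003 -0.889
  outer loop
   vertex 3.2 2.4 0.4
   vertex 0.1 3.6 2.0
   vertex 3.6 4.1 0.2
  endloop
 endfacet
 facet normal 0.655 -0.679 -0.330
  outer loop
   vertex 3.2 2.4 0.4
   vertex 4.9 1.9 4.8
   vertex 3.2 0.6 4.1
  endloop
 endfacet
 facet normal 0.892 -0.254 -0.374
  outer loop
   vertex 3.2 2.4 0.4
   vertex 3.6 4.1 0.2
   vertex 4.9 1.9 4.8
  endloop
 endfacet
 facet normal -0.509 0.245 0.825
  outer loop
   vertex 1.7 4.9 2.6
   vertex 0.1 3.6 2.0
   vertex 2.2 1.9 3.8
  endloop
 endfacet
 facet normal -0.428 0.273 0.861
  outer loop
   vertex 1.7 4.9 2.6
   vertex 2.2 1.9 3.8
   vertex 4.8 4.4 4.3
  endloop
 endfacet
 facet normal -0.390 0.736 -0.554
  outer loop
   vertex 1.7 4.9 2.6
   vertex 3.6 4.1 0.2
   vertex 0.1 3.6 2.0
  endloop
 endfacet
 facet normal 0.231 0.963 -0.138
  outer loop
   vertex 1.7 4.9 2.6
   vertex 4.8 4.4 4.3
   vertex 3.6 4.1 0.2
  endloop
 endfacet
 facet normal -0.538 -0.597 -0.595
  outer loop
   vertex 2.1 0.9 2.9
   vertex 0.1 3.6 2.0
   vertex 3.2 2.4 0.4
  endloop
 endfacet
 facet normal 0.226 -0.876 -0.426
  outer loop
   vertex 2.1 0.9 2.9
   vertex 3.2 2.4 0.4
   vertex 3.2 0.6 4.1
  endloop
 endfacet
 facet normal -0.761 -0.391 0.519
  outer loop
   vertex 2.1 0.9 2.9
   vertex 2.2 1.9 3.8
   vertex 0.1 3.6 2.0
  endloop
 endfacet
 facet normal -0.718 -0.425 0.552
  outer loop
   vertex 2.1 0.9 2.9
   vertex 3.2 0.6 4.1
   vertex 2.2 1.9 3.8
  endloop
 endfacet
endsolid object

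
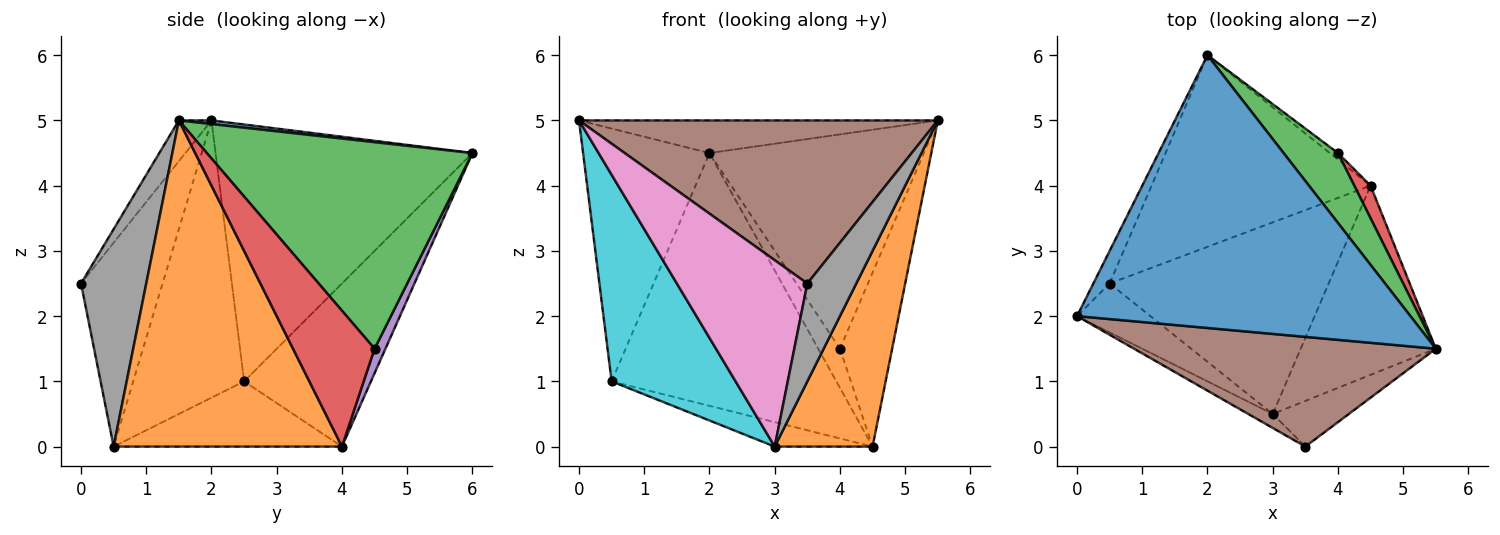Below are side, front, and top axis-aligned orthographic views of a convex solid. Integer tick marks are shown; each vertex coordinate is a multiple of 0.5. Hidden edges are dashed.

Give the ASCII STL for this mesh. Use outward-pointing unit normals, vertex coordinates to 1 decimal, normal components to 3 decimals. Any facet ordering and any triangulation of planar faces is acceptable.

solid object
 facet normal 0.011 0.119 0.993
  outer loop
   vertex 2.0 6.0 4.5
   vertex 0.0 2.0 5.0
   vertex 5.5 1.5 5.0
  endloop
 endfacet
 facet normal 0.859 -0.368 -0.356
  outer loop
   vertex 3.0 0.5 0.0
   vertex 4.5 4.0 0.0
   vertex 5.5 1.5 5.0
  endloop
 endfacet
 facet normal 0.762 0.615 0.201
  outer loop
   vertex 4.0 4.5 1.5
   vertex 2.0 6.0 4.5
   vertex 5.5 1.5 5.0
  endloop
 endfacet
 facet normal 0.838 0.536 0.101
  outer loop
   vertex 4.0 4.5 1.5
   vertex 5.5 1.5 5.0
   vertex 4.5 4.0 0.0
  endloop
 endfacet
 facet normal 0.442 0.885 -0.147
  outer loop
   vertex 4.0 4.5 1.5
   vertex 4.5 4.0 0.0
   vertex 2.0 6.0 4.5
  endloop
 endfacet
 facet normal -0.075 -0.827 0.557
  outer loop
   vertex 3.5 0.0 2.5
   vertex 5.5 1.5 5.0
   vertex 0.0 2.0 5.0
  endloop
 endfacet
 facet normal -0.529 -0.846 -0.063
  outer loop
   vertex 3.5 0.0 2.5
   vertex 0.0 2.0 5.0
   vertex 3.0 0.5 0.0
  endloop
 endfacet
 facet normal 0.770 -0.578 -0.270
  outer loop
   vertex 3.5 0.0 2.5
   vertex 3.0 0.5 0.0
   vertex 5.5 1.5 5.0
  endloop
 endfacet
 facet normal -0.896 0.441 -0.057
  outer loop
   vertex 0.5 2.5 1.0
   vertex 0.0 2.0 5.0
   vertex 2.0 6.0 4.5
  endloop
 endfacet
 facet normal -0.657 -0.734 -0.174
  outer loop
   vertex 0.5 2.5 1.0
   vertex 3.0 0.5 0.0
   vertex 0.0 2.0 5.0
  endloop
 endfacet
 facet normal -0.410 0.727 -0.551
  outer loop
   vertex 0.5 2.5 1.0
   vertex 2.0 6.0 4.5
   vertex 4.5 4.0 0.0
  endloop
 endfacet
 facet normal -0.283 0.121 -0.951
  outer loop
   vertex 0.5 2.5 1.0
   vertex 4.5 4.0 0.0
   vertex 3.0 0.5 0.0
  endloop
 endfacet
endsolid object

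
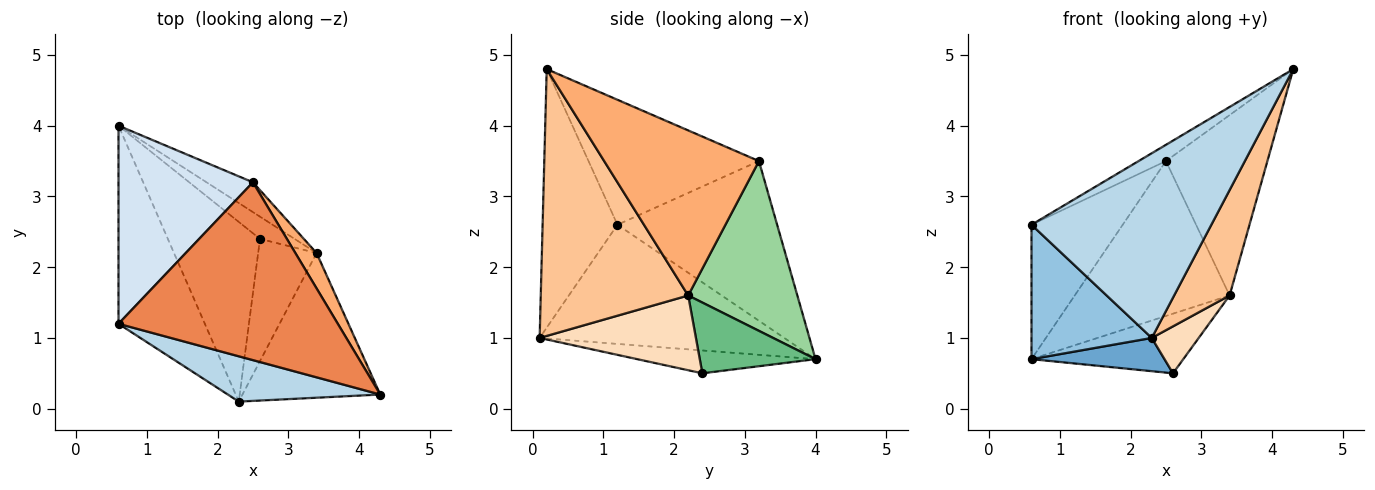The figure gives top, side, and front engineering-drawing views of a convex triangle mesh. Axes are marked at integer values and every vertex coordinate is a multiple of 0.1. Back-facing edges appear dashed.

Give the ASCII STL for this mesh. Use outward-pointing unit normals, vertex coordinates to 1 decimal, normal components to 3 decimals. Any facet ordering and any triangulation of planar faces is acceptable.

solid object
 facet normal -0.237 -0.177 -0.955
  outer loop
   vertex 2.6 2.4 0.5
   vertex 2.3 0.1 1.0
   vertex 0.6 4.0 0.7
  endloop
 endfacet
 facet normal -0.752 -0.370 -0.545
  outer loop
   vertex 0.6 1.2 2.6
   vertex 0.6 4.0 0.7
   vertex 2.3 0.1 1.0
  endloop
 endfacet
 facet normal -0.375 -0.900 0.221
  outer loop
   vertex 0.6 1.2 2.6
   vertex 2.3 0.1 1.0
   vertex 4.3 0.2 4.8
  endloop
 endfacet
 facet normal -0.701 0.400 0.590
  outer loop
   vertex 2.5 3.2 3.5
   vertex 0.6 4.0 0.7
   vertex 0.6 1.2 2.6
  endloop
 endfacet
 facet normal -0.494 0.079 0.866
  outer loop
   vertex 2.5 3.2 3.5
   vertex 0.6 1.2 2.6
   vertex 4.3 0.2 4.8
  endloop
 endfacet
 facet normal 0.831 0.545 0.107
  outer loop
   vertex 3.4 2.2 1.6
   vertex 2.5 3.2 3.5
   vertex 4.3 0.2 4.8
  endloop
 endfacet
 facet normal 0.843 -0.317 -0.435
  outer loop
   vertex 3.4 2.2 1.6
   vertex 4.3 0.2 4.8
   vertex 2.3 0.1 1.0
  endloop
 endfacet
 facet normal 0.767 -0.230 -0.599
  outer loop
   vertex 3.4 2.2 1.6
   vertex 2.3 0.1 1.0
   vertex 2.6 2.4 0.5
  endloop
 endfacet
 facet normal 0.581 0.762 -0.284
  outer loop
   vertex 3.4 2.2 1.6
   vertex 2.6 2.4 0.5
   vertex 0.6 4.0 0.7
  endloop
 endfacet
 facet normal 0.569 0.807 -0.155
  outer loop
   vertex 3.4 2.2 1.6
   vertex 0.6 4.0 0.7
   vertex 2.5 3.2 3.5
  endloop
 endfacet
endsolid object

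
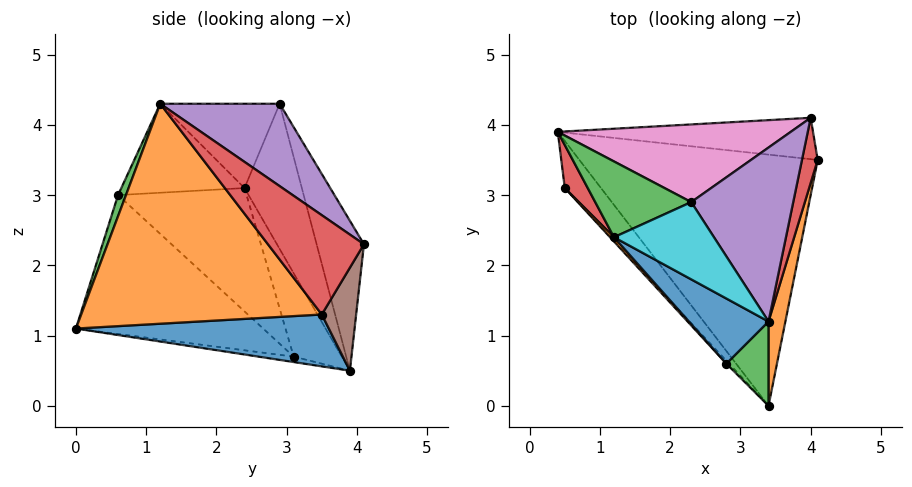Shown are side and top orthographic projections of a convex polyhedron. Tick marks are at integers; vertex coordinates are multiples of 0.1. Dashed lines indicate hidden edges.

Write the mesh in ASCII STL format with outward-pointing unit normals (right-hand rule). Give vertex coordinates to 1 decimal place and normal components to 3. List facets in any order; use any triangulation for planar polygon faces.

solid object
 facet normal 0.213 0.013 -0.977
  outer loop
   vertex 3.4 0.0 1.1
   vertex 0.4 3.9 0.5
   vertex 4.1 3.5 1.3
  endloop
 endfacet
 facet normal 0.977 -0.200 0.075
  outer loop
   vertex 3.4 1.2 4.3
   vertex 3.4 0.0 1.1
   vertex 4.1 3.5 1.3
  endloop
 endfacet
 facet normal 0.173 -0.922 0.346
  outer loop
   vertex 2.8 0.6 3.0
   vertex 3.4 0.0 1.1
   vertex 3.4 1.2 4.3
  endloop
 endfacet
 facet normal 0.983 -0.096 0.156
  outer loop
   vertex 4.0 4.1 2.3
   vertex 3.4 1.2 4.3
   vertex 4.1 3.5 1.3
  endloop
 endfacet
 facet normal 0.582 0.377 0.721
  outer loop
   vertex 4.0 4.1 2.3
   vertex 2.3 2.9 4.3
   vertex 3.4 1.2 4.3
  endloop
 endfacet
 facet normal 0.198 0.849 -0.490
  outer loop
   vertex 4.0 4.1 2.3
   vertex 4.1 3.5 1.3
   vertex 0.4 3.9 0.5
  endloop
 endfacet
 facet normal -0.227 0.908 0.352
  outer loop
   vertex 4.0 4.1 2.3
   vertex 0.4 3.9 0.5
   vertex 2.3 2.9 4.3
  endloop
 endfacet
 facet normal -0.143 -0.257 -0.956
  outer loop
   vertex 0.5 3.1 0.7
   vertex 0.4 3.9 0.5
   vertex 3.4 0.0 1.1
  endloop
 endfacet
 facet normal -0.729 -0.684 -0.014
  outer loop
   vertex 0.5 3.1 0.7
   vertex 3.4 0.0 1.1
   vertex 2.8 0.6 3.0
  endloop
 endfacet
 facet normal -0.595 -0.385 0.706
  outer loop
   vertex 1.2 2.4 3.1
   vertex 3.4 1.2 4.3
   vertex 2.3 2.9 4.3
  endloop
 endfacet
 facet normal -0.611 -0.573 0.546
  outer loop
   vertex 1.2 2.4 3.1
   vertex 2.8 0.6 3.0
   vertex 3.4 1.2 4.3
  endloop
 endfacet
 facet normal -0.747 -0.665 0.024
  outer loop
   vertex 1.2 2.4 3.1
   vertex 0.5 3.1 0.7
   vertex 2.8 0.6 3.0
  endloop
 endfacet
 facet normal -0.743 0.455 0.491
  outer loop
   vertex 1.2 2.4 3.1
   vertex 2.3 2.9 4.3
   vertex 0.4 3.9 0.5
  endloop
 endfacet
 facet normal -0.963 -0.054 0.265
  outer loop
   vertex 1.2 2.4 3.1
   vertex 0.4 3.9 0.5
   vertex 0.5 3.1 0.7
  endloop
 endfacet
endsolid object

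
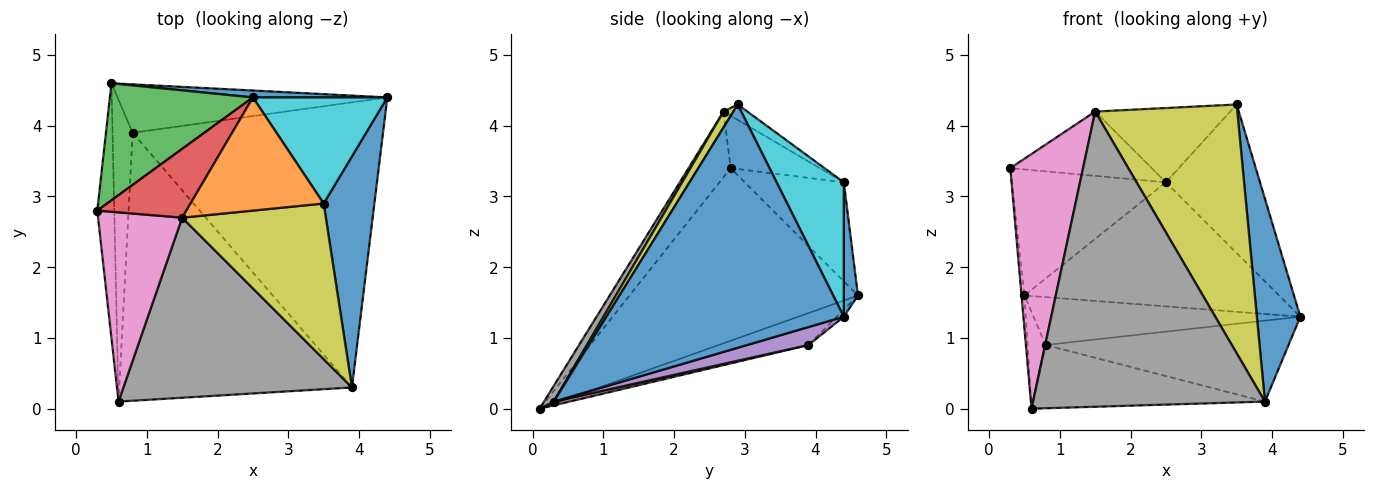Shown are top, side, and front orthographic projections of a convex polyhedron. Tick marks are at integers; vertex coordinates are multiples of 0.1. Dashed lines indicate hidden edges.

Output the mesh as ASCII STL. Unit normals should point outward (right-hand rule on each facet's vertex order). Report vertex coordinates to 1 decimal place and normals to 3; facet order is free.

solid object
 facet normal 0.964 -0.176 0.201
  outer loop
   vertex 3.9 0.3 0.1
   vertex 4.4 4.4 1.3
   vertex 3.5 2.9 4.3
  endloop
 endfacet
 facet normal -0.995 0.013 -0.098
  outer loop
   vertex 0.5 4.6 1.6
   vertex 0.6 0.1 0.0
   vertex 0.3 2.8 3.4
  endloop
 endfacet
 facet normal -0.019 0.703 -0.711
  outer loop
   vertex 0.8 3.9 0.9
   vertex 0.5 4.6 1.6
   vertex 4.4 4.4 1.3
  endloop
 endfacet
 facet normal -0.834 0.168 -0.526
  outer loop
   vertex 0.8 3.9 0.9
   vertex 0.6 0.1 0.0
   vertex 0.5 4.6 1.6
  endloop
 endfacet
 facet normal 0.069 0.272 -0.960
  outer loop
   vertex 0.8 3.9 0.9
   vertex 4.4 4.4 1.3
   vertex 3.9 0.3 0.1
  endloop
 endfacet
 facet normal 0.016 0.230 -0.973
  outer loop
   vertex 0.8 3.9 0.9
   vertex 3.9 0.3 0.1
   vertex 0.6 0.1 0.0
  endloop
 endfacet
 facet normal -0.421 -0.728 0.541
  outer loop
   vertex 1.5 2.7 4.2
   vertex 0.3 2.8 3.4
   vertex 0.6 0.1 0.0
  endloop
 endfacet
 facet normal 0.036 -0.853 0.520
  outer loop
   vertex 1.5 2.7 4.2
   vertex 0.6 0.1 0.0
   vertex 3.9 0.3 0.1
  endloop
 endfacet
 facet normal 0.058 -0.846 0.529
  outer loop
   vertex 1.5 2.7 4.2
   vertex 3.9 0.3 0.1
   vertex 3.5 2.9 4.3
  endloop
 endfacet
 facet normal 0.503 0.704 0.503
  outer loop
   vertex 2.5 4.4 3.2
   vertex 3.5 2.9 4.3
   vertex 4.4 4.4 1.3
  endloop
 endfacet
 facet normal 0.055 0.997 0.055
  outer loop
   vertex 2.5 4.4 3.2
   vertex 4.4 4.4 1.3
   vertex 0.5 4.6 1.6
  endloop
 endfacet
 facet normal -0.096 0.546 0.832
  outer loop
   vertex 2.5 4.4 3.2
   vertex 1.5 2.7 4.2
   vertex 3.5 2.9 4.3
  endloop
 endfacet
 facet normal -0.426 0.663 0.616
  outer loop
   vertex 2.5 4.4 3.2
   vertex 0.5 4.6 1.6
   vertex 0.3 2.8 3.4
  endloop
 endfacet
 facet normal -0.395 0.627 0.671
  outer loop
   vertex 2.5 4.4 3.2
   vertex 0.3 2.8 3.4
   vertex 1.5 2.7 4.2
  endloop
 endfacet
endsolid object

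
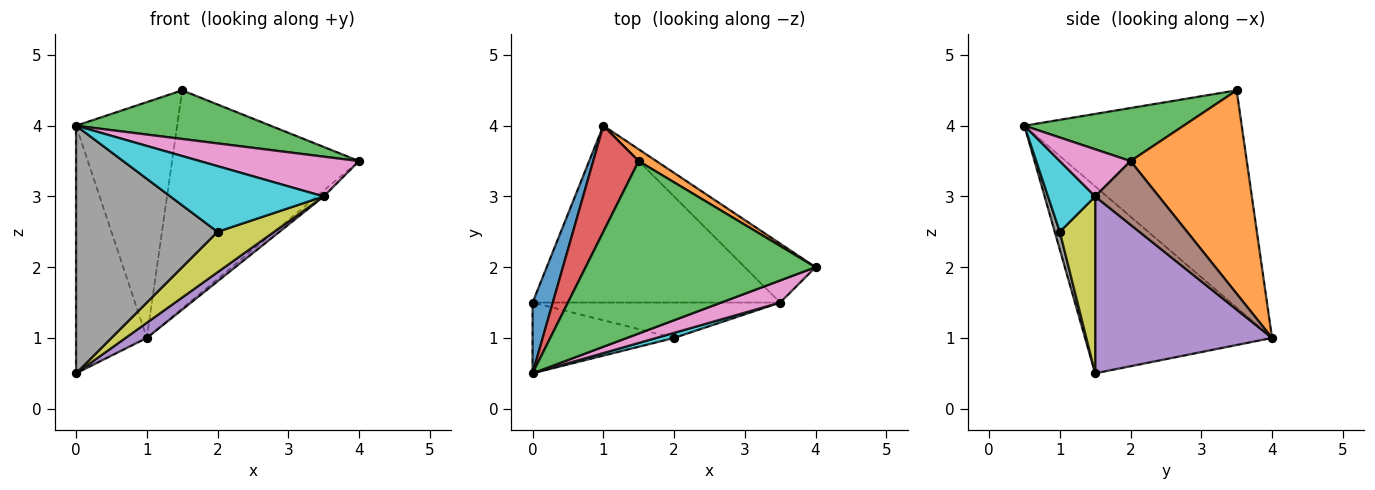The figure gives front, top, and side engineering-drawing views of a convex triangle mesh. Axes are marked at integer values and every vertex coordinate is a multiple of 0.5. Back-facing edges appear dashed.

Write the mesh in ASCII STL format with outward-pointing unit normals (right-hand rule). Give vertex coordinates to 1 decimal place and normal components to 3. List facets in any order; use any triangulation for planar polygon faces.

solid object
 facet normal -0.931 0.352 0.101
  outer loop
   vertex 0.0 0.5 4.0
   vertex 1.0 4.0 1.0
   vertex 0.0 1.5 0.5
  endloop
 endfacet
 facet normal 0.527 0.848 0.046
  outer loop
   vertex 1.5 3.5 4.5
   vertex 4.0 2.0 3.5
   vertex 1.0 4.0 1.0
  endloop
 endfacet
 facet normal 0.217 -0.265 0.940
  outer loop
   vertex 1.5 3.5 4.5
   vertex 0.0 0.5 4.0
   vertex 4.0 2.0 3.5
  endloop
 endfacet
 facet normal -0.891 0.414 0.186
  outer loop
   vertex 1.5 3.5 4.5
   vertex 1.0 4.0 1.0
   vertex 0.0 0.5 4.0
  endloop
 endfacet
 facet normal 0.580 -0.070 -0.812
  outer loop
   vertex 3.5 1.5 3.0
   vertex 0.0 1.5 0.5
   vertex 1.0 4.0 1.0
  endloop
 endfacet
 facet normal 0.667 0.074 -0.741
  outer loop
   vertex 3.5 1.5 3.0
   vertex 1.0 4.0 1.0
   vertex 4.0 2.0 3.5
  endloop
 endfacet
 facet normal 0.362 -0.815 0.453
  outer loop
   vertex 3.5 1.5 3.0
   vertex 4.0 2.0 3.5
   vertex 0.0 0.5 4.0
  endloop
 endfacet
 facet normal 0.034 -0.961 -0.275
  outer loop
   vertex 2.0 1.0 2.5
   vertex 0.0 0.5 4.0
   vertex 0.0 1.5 0.5
  endloop
 endfacet
 facet normal 0.426 -0.681 -0.596
  outer loop
   vertex 2.0 1.0 2.5
   vertex 0.0 1.5 0.5
   vertex 3.5 1.5 3.0
  endloop
 endfacet
 facet normal 0.293 -0.953 0.073
  outer loop
   vertex 2.0 1.0 2.5
   vertex 3.5 1.5 3.0
   vertex 0.0 0.5 4.0
  endloop
 endfacet
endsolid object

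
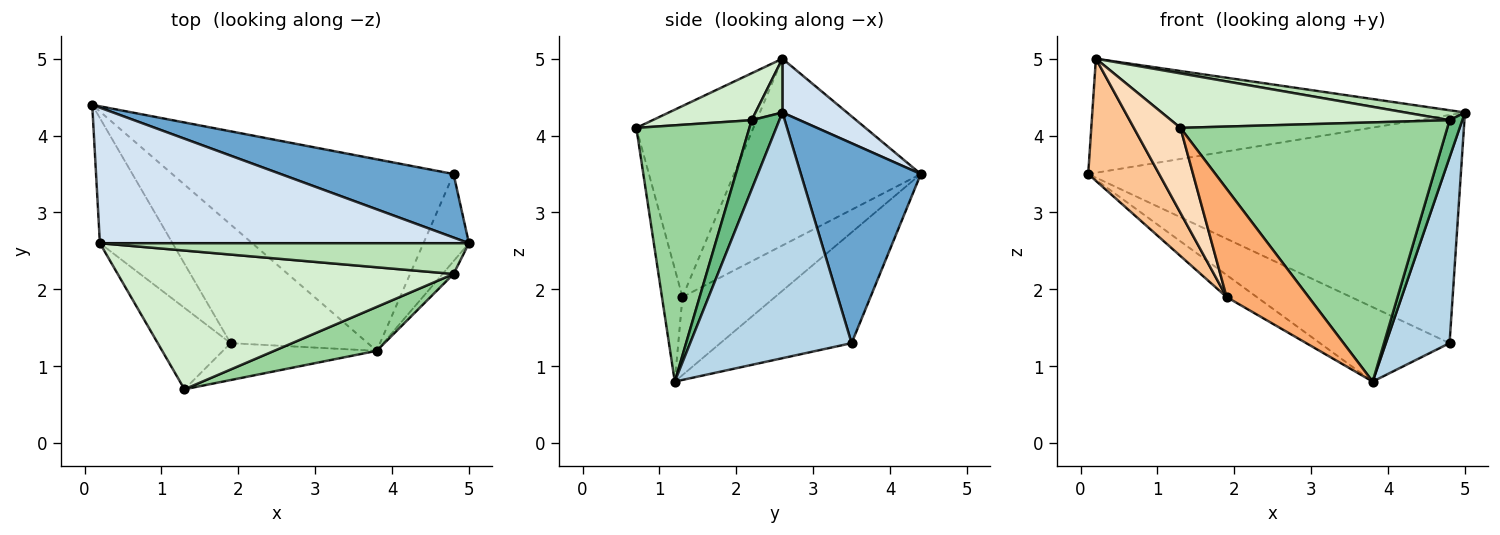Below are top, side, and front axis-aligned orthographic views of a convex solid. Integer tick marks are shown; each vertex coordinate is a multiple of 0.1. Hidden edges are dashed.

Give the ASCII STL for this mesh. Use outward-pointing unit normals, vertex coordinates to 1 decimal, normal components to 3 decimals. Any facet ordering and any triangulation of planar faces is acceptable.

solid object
 facet normal 0.296 0.920 0.256
  outer loop
   vertex 4.8 3.5 1.3
   vertex 0.1 4.4 3.5
   vertex 5.0 2.6 4.3
  endloop
 endfacet
 facet normal -0.344 0.340 -0.875
  outer loop
   vertex 4.8 3.5 1.3
   vertex 3.8 1.2 0.8
   vertex 0.1 4.4 3.5
  endloop
 endfacet
 facet normal 0.917 -0.362 -0.170
  outer loop
   vertex 4.8 3.5 1.3
   vertex 5.0 2.6 4.3
   vertex 3.8 1.2 0.8
  endloop
 endfacet
 facet normal 0.111 0.640 0.760
  outer loop
   vertex 0.2 2.6 5.0
   vertex 5.0 2.6 4.3
   vertex 0.1 4.4 3.5
  endloop
 endfacet
 facet normal -0.488 0.159 -0.858
  outer loop
   vertex 1.9 1.3 1.9
   vertex 0.1 4.4 3.5
   vertex 3.8 1.2 0.8
  endloop
 endfacet
 facet normal -0.230 -0.921 -0.314
  outer loop
   vertex 1.9 1.3 1.9
   vertex 3.8 1.2 0.8
   vertex 1.3 0.7 4.1
  endloop
 endfacet
 facet normal -0.879 -0.334 -0.342
  outer loop
   vertex 1.9 1.3 1.9
   vertex 0.2 2.6 5.0
   vertex 0.1 4.4 3.5
  endloop
 endfacet
 facet normal -0.876 -0.349 -0.334
  outer loop
   vertex 1.9 1.3 1.9
   vertex 1.3 0.7 4.1
   vertex 0.2 2.6 5.0
  endloop
 endfacet
 facet normal 0.899 -0.414 -0.143
  outer loop
   vertex 4.8 2.2 4.2
   vertex 3.8 1.2 0.8
   vertex 5.0 2.6 4.3
  endloop
 endfacet
 facet normal 0.385 -0.910 0.154
  outer loop
   vertex 4.8 2.2 4.2
   vertex 1.3 0.7 4.1
   vertex 3.8 1.2 0.8
  endloop
 endfacet
 facet normal 0.137 -0.304 0.943
  outer loop
   vertex 4.8 2.2 4.2
   vertex 5.0 2.6 4.3
   vertex 0.2 2.6 5.0
  endloop
 endfacet
 facet normal 0.129 -0.363 0.923
  outer loop
   vertex 4.8 2.2 4.2
   vertex 0.2 2.6 5.0
   vertex 1.3 0.7 4.1
  endloop
 endfacet
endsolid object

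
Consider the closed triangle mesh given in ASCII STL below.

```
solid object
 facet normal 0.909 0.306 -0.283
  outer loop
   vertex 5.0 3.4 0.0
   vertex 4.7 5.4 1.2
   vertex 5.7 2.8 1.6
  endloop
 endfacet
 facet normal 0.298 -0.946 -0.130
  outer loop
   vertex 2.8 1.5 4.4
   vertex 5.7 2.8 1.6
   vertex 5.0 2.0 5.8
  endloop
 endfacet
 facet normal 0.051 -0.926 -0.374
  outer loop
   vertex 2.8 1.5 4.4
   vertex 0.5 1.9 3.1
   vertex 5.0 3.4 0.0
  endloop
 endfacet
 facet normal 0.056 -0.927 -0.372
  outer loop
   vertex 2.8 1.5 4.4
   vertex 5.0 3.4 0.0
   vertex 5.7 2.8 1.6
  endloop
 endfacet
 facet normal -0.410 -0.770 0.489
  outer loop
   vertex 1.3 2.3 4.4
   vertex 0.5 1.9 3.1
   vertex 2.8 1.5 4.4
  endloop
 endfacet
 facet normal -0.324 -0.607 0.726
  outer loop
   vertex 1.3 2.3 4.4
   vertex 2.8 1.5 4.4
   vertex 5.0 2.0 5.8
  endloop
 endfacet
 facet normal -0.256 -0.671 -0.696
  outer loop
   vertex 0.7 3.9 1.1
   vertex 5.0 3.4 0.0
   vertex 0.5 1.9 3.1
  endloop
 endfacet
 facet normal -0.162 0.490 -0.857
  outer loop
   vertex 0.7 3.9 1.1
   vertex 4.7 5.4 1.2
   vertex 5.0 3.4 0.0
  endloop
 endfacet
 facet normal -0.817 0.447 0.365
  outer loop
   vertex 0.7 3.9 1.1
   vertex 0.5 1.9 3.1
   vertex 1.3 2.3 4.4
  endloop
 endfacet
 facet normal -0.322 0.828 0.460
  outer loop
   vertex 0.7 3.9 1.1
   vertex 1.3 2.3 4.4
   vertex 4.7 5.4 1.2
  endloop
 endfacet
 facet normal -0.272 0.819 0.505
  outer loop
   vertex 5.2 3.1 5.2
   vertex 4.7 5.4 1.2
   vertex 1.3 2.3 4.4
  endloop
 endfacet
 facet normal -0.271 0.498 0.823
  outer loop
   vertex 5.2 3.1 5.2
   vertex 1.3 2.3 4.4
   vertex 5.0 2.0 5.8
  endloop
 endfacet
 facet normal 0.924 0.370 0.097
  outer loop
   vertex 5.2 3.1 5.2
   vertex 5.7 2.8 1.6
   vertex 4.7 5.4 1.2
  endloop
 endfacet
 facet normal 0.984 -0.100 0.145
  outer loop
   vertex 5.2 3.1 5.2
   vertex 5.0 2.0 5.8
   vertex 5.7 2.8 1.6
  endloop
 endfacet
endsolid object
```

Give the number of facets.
14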